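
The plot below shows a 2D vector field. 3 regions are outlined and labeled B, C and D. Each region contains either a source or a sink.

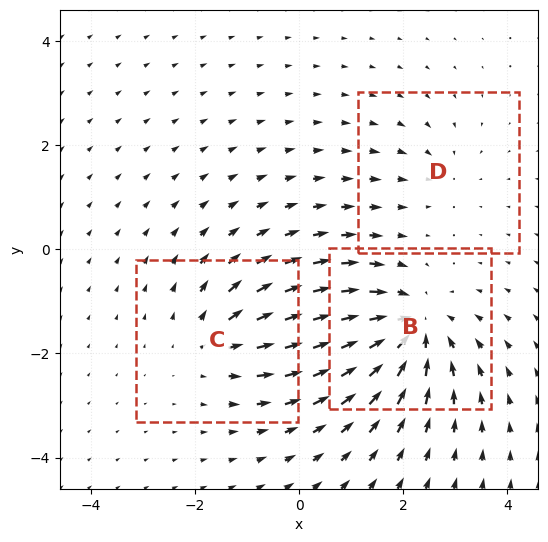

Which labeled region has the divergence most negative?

B

Divergence at each region's feature centre — B: about -5, C: about +3, D: about -2. Region B is most negative.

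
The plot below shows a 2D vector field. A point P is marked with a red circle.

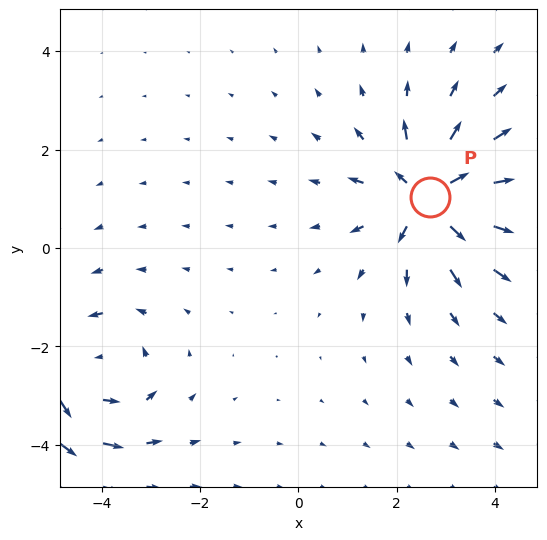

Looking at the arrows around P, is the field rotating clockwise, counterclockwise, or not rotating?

Near P at (2.7, 1.0) the arrows show no circulation. The curl there is ≈0.

not rotating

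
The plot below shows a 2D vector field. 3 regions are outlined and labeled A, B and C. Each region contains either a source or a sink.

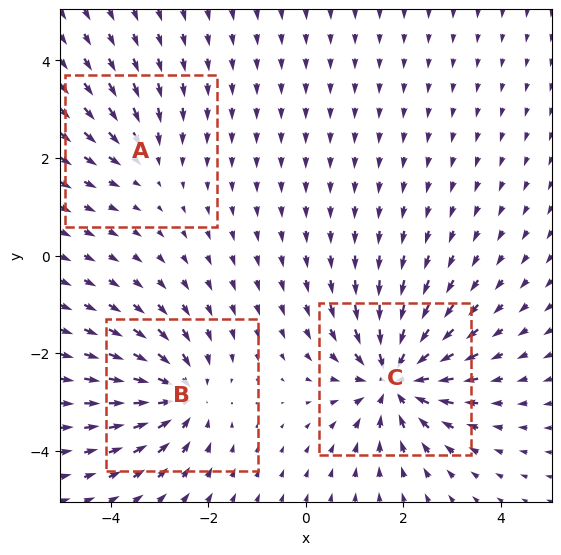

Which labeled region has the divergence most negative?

C

Divergence at each region's feature centre — A: about -2, B: about -4, C: about -5. Region C is most negative.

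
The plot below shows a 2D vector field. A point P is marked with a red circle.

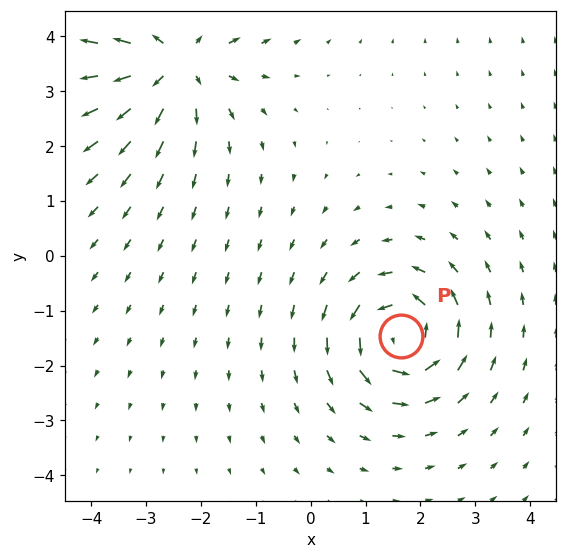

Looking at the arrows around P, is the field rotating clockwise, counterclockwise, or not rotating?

Near P at (1.7, -1.5) the arrows circulate counterclockwise. The curl (z-component) there is about +5; positive curl means counterclockwise rotation.

counterclockwise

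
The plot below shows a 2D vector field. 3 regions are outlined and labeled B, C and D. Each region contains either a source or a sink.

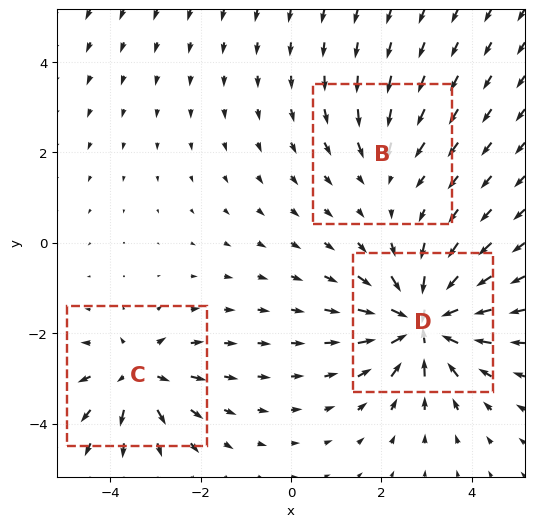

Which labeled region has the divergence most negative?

Divergence at each region's feature centre — B: about -2, C: about +4, D: about -6. Region D is most negative.

D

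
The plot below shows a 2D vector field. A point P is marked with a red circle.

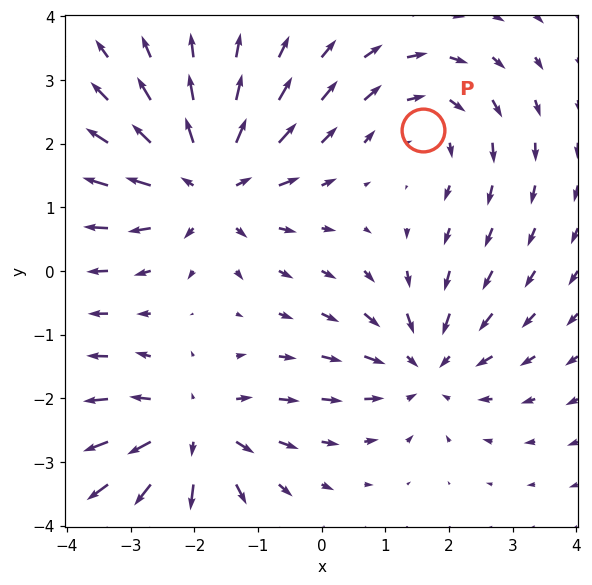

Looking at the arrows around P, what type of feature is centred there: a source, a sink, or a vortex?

At P (1.6, 2.2) the arrows circulate clockwise. Divergence ≈0, curl about -3 — near-zero divergence with nonzero curl is a vortex.

vortex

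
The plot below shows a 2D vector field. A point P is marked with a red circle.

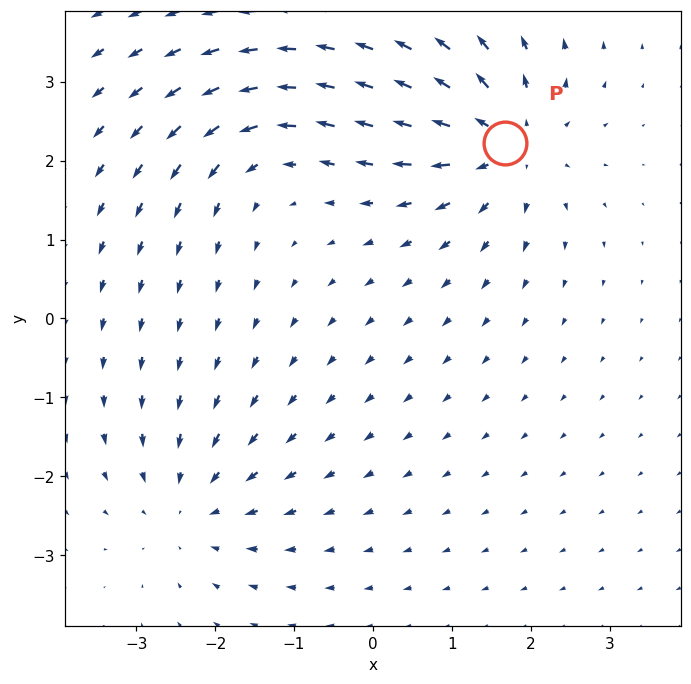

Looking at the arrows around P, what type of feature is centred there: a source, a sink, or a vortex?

source

At P (1.7, 2.2) the arrows spread outward. Divergence about +6, curl ≈0 — positive divergence with near-zero curl is a source.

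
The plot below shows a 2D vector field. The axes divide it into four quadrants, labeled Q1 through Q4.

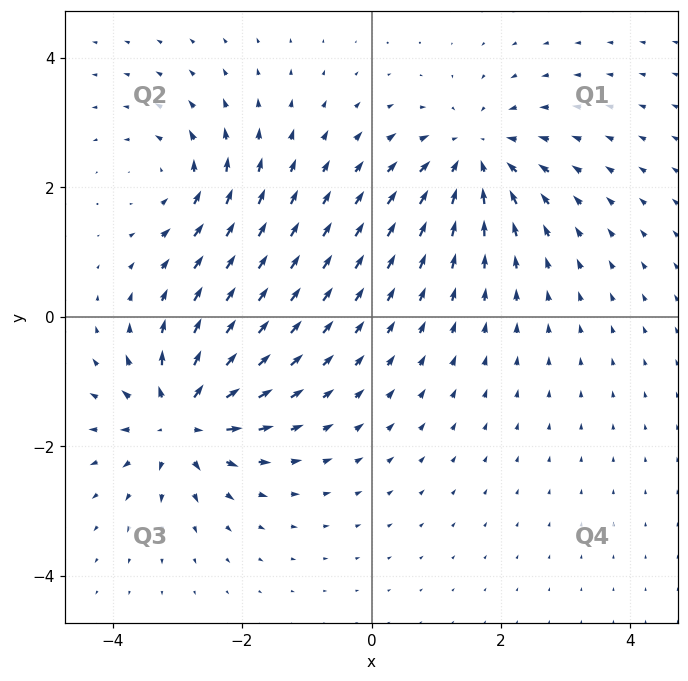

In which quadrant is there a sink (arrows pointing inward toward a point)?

The sink sits at approximately (1.6, 2.5), which lies in quadrant Q1. The divergence there is about -4, negative as expected for a sink.

Q1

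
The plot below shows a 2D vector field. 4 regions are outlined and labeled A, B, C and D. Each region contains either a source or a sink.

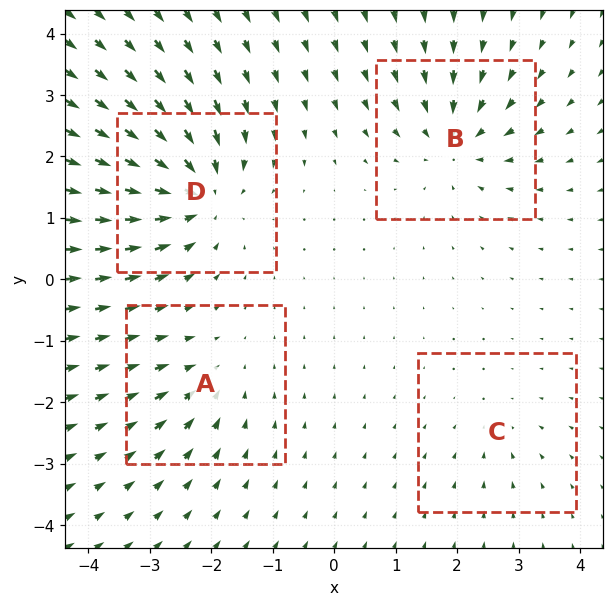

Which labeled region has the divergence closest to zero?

C

Divergence at each region's feature centre — A: about -4, B: about -6, C: about -2, D: about -8. Region C is closest to zero.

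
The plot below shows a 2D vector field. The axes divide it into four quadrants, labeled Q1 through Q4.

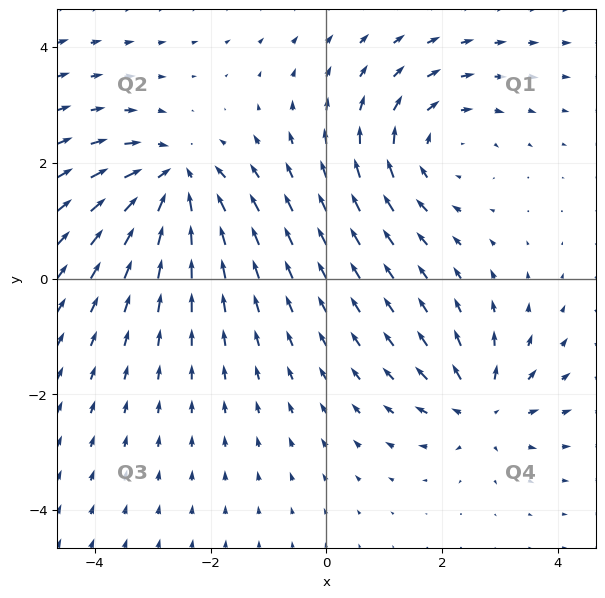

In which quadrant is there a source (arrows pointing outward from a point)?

The source sits at approximately (2.7, -2.2), which lies in quadrant Q4. The divergence there is about +4, positive as expected for a source.

Q4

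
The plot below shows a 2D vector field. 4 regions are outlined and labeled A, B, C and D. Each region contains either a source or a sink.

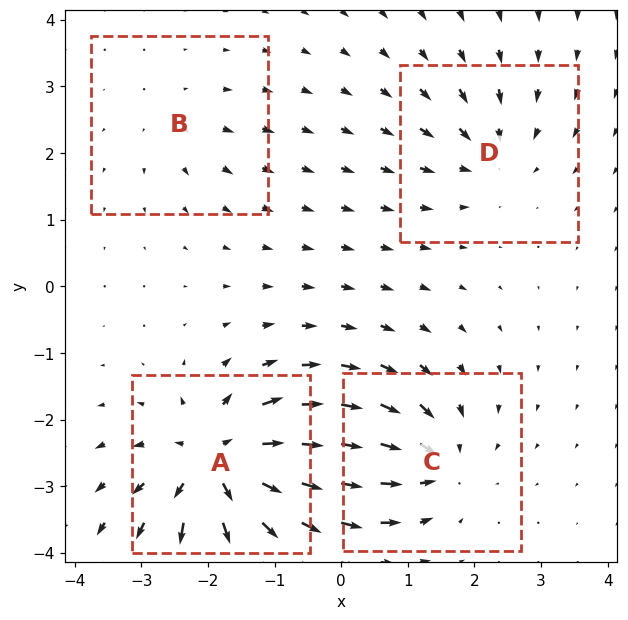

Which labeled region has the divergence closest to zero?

Divergence at each region's feature centre — A: about +9, B: about +3, C: about -6, D: about -4. Region B is closest to zero.

B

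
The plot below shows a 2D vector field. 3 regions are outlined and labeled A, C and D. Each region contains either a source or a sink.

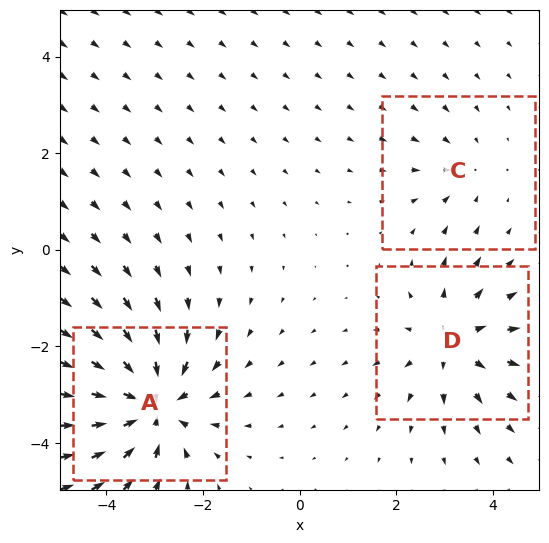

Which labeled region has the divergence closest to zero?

C

Divergence at each region's feature centre — A: about -5, C: about -2, D: about +3. Region C is closest to zero.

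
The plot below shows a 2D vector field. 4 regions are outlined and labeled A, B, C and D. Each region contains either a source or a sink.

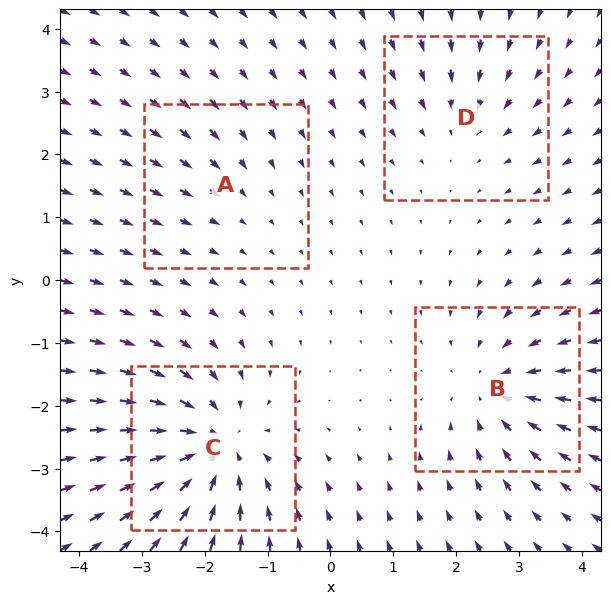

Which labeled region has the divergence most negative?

Divergence at each region's feature centre — A: about -2, B: about -5, C: about -7, D: about -3. Region C is most negative.

C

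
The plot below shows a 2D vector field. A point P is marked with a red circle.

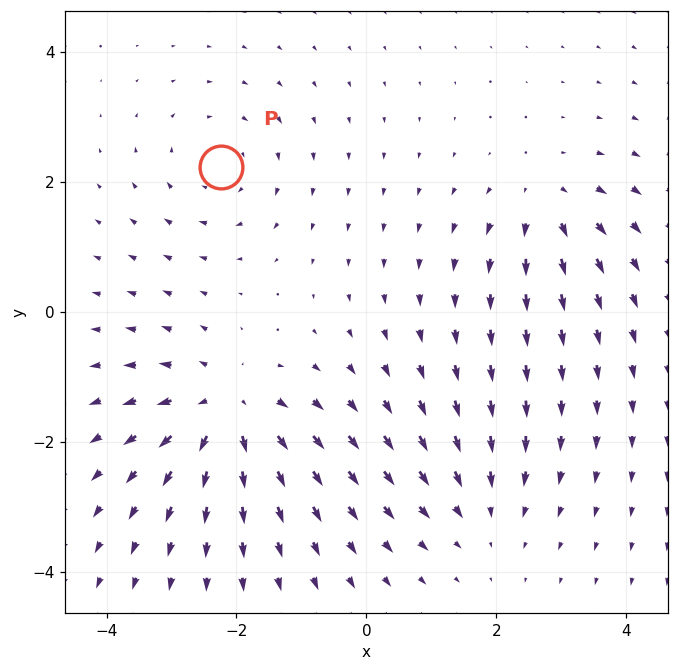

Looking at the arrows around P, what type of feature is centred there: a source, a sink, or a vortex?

At P (-2.2, 2.2) the arrows circulate clockwise. Divergence ≈0, curl about -3 — near-zero divergence with nonzero curl is a vortex.

vortex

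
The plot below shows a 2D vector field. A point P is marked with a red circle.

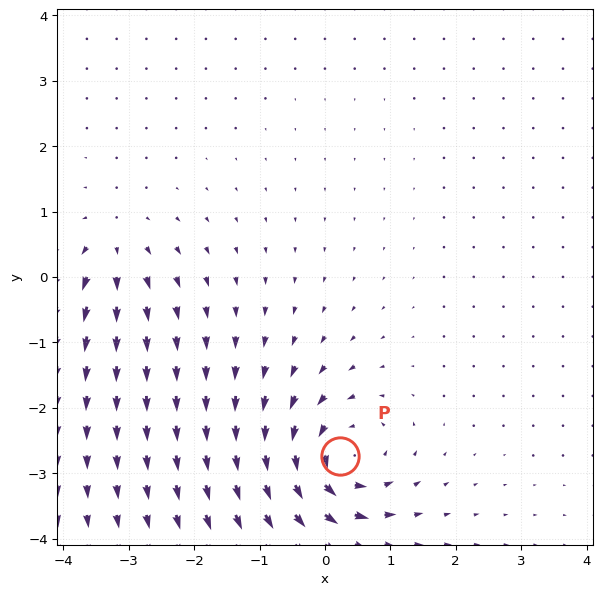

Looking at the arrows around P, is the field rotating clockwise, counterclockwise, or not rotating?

counterclockwise

Near P at (0.2, -2.7) the arrows circulate counterclockwise. The curl (z-component) there is about +5; positive curl means counterclockwise rotation.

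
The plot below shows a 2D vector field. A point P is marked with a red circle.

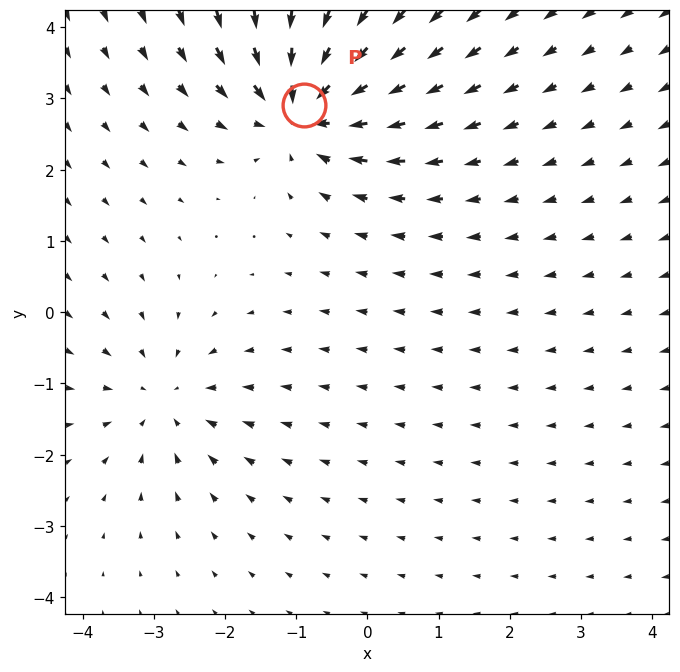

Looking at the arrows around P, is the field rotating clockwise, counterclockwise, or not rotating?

Near P at (-0.9, 2.9) the arrows show no circulation. The curl there is ≈0.

not rotating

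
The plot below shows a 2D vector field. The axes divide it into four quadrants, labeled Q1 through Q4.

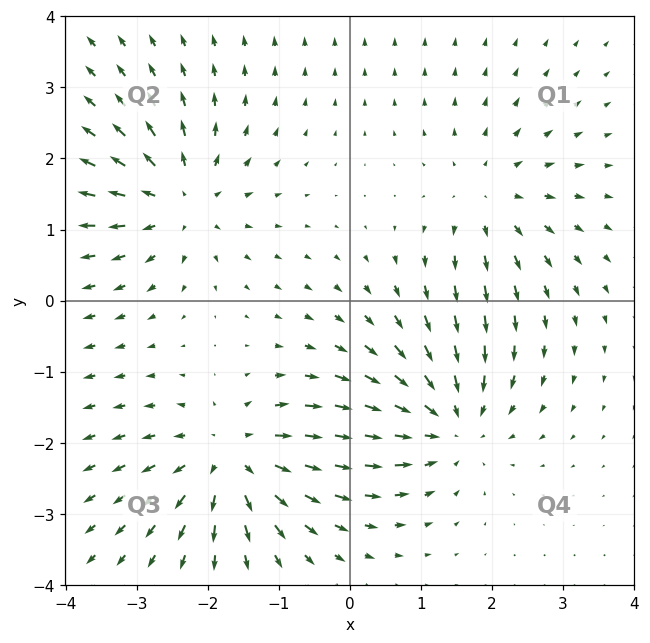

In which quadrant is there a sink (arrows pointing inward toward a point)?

Q4

The sink sits at approximately (1.4, -1.7), which lies in quadrant Q4. The divergence there is about -5, negative as expected for a sink.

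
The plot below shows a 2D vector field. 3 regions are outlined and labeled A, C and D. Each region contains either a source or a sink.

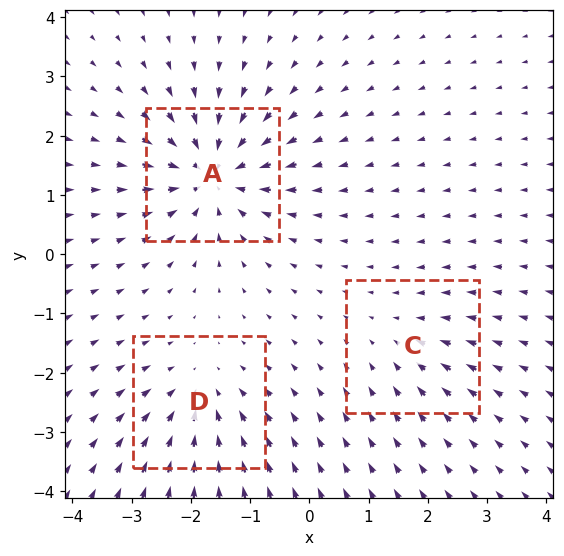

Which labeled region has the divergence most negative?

A

Divergence at each region's feature centre — A: about -6, C: about -2, D: about -3. Region A is most negative.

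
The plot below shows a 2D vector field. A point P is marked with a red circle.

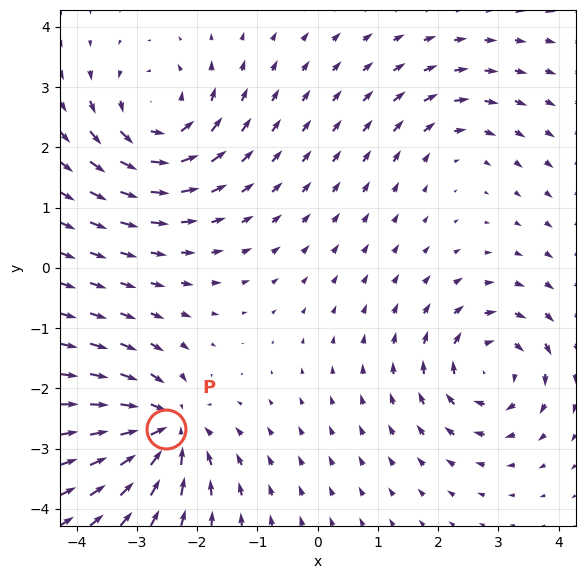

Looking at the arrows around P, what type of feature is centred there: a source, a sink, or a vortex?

sink

At P (-2.5, -2.7) the arrows converge inward. Divergence about -7, curl ≈0 — negative divergence with near-zero curl is a sink.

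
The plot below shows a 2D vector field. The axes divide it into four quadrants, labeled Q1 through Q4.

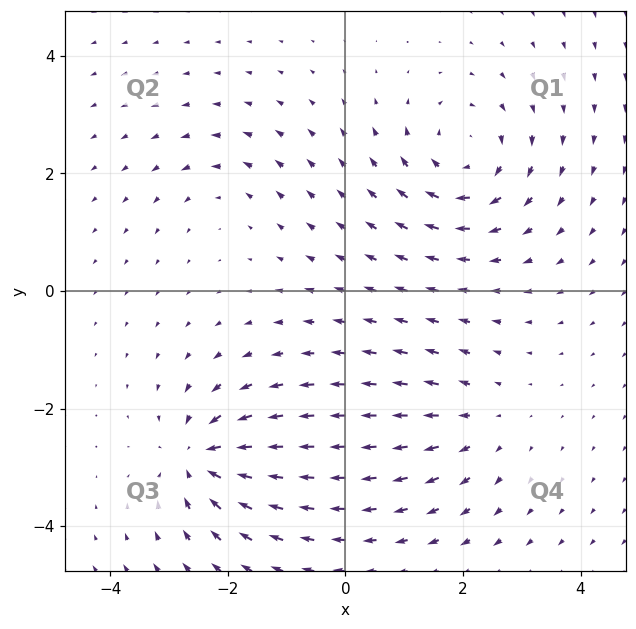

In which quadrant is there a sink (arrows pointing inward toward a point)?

Q3

The sink sits at approximately (-2.4, -2.8), which lies in quadrant Q3. The divergence there is about -7, negative as expected for a sink.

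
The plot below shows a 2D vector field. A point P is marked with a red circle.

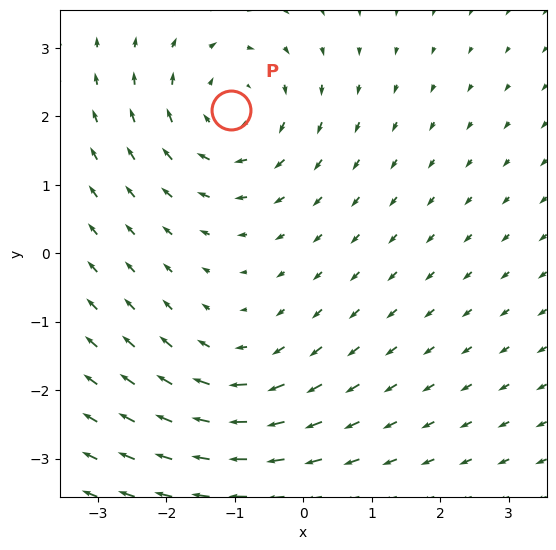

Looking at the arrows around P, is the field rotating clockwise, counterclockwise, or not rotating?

Near P at (-1.0, 2.1) the arrows circulate clockwise. The curl (z-component) there is about -3; negative curl means clockwise rotation.

clockwise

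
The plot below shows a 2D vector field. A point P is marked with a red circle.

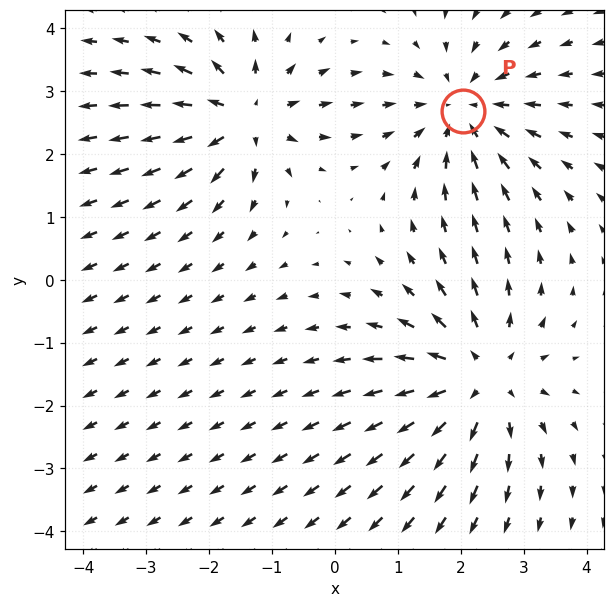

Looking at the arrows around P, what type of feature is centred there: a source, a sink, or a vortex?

At P (2.0, 2.7) the arrows converge inward. Divergence about -3, curl ≈0 — negative divergence with near-zero curl is a sink.

sink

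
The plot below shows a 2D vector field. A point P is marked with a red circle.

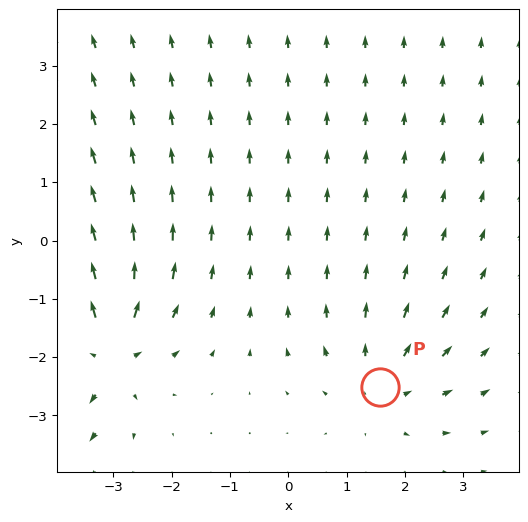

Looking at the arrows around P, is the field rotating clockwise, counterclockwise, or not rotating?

Near P at (1.6, -2.5) the arrows show no circulation. The curl there is ≈0.

not rotating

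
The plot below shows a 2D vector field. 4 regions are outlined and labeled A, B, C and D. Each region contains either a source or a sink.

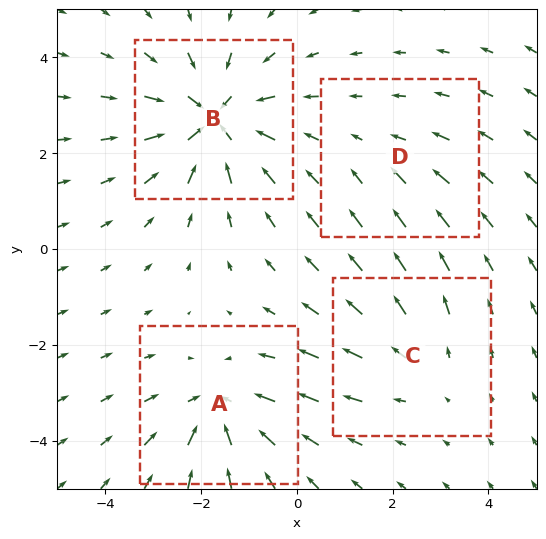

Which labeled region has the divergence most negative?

Divergence at each region's feature centre — A: about -5, B: about -7, C: about +3, D: about -2. Region B is most negative.

B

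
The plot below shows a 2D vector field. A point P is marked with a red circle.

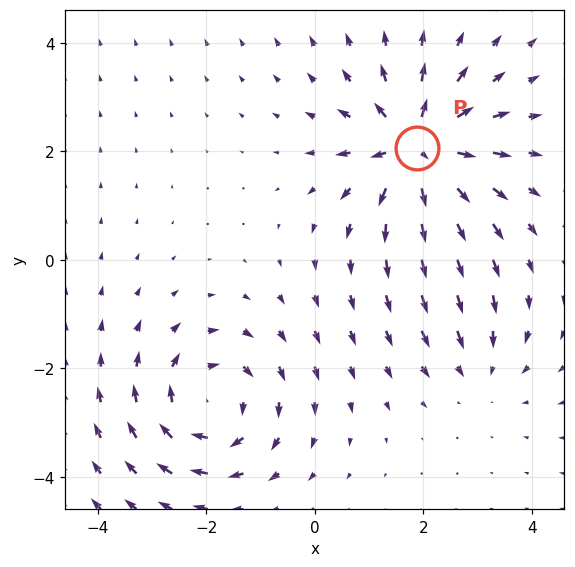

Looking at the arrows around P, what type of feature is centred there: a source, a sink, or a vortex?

source

At P (1.9, 2.1) the arrows spread outward. Divergence about +6, curl ≈0 — positive divergence with near-zero curl is a source.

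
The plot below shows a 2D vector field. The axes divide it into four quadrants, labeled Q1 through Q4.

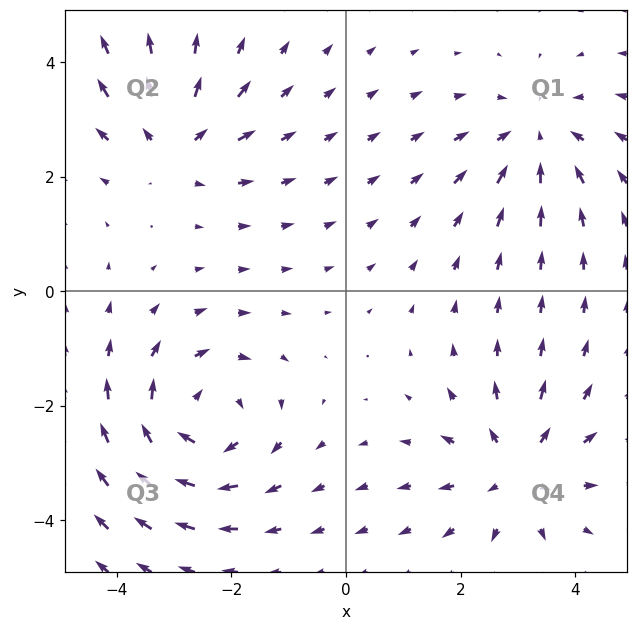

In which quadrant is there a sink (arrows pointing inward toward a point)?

The sink sits at approximately (3.3, 2.7), which lies in quadrant Q1. The divergence there is about -3, negative as expected for a sink.

Q1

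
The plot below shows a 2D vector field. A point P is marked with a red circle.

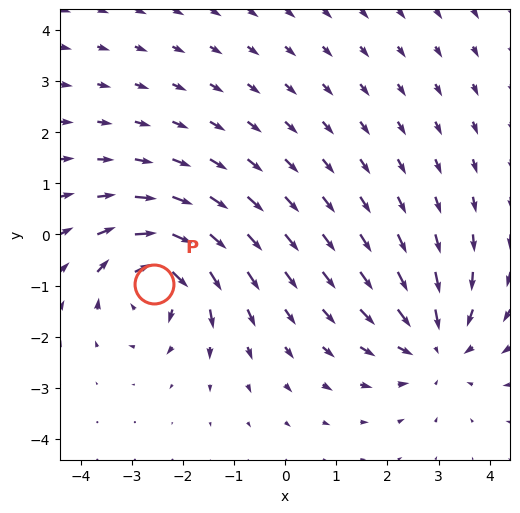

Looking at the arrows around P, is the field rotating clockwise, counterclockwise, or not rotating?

Near P at (-2.6, -1.0) the arrows circulate clockwise. The curl (z-component) there is about -4; negative curl means clockwise rotation.

clockwise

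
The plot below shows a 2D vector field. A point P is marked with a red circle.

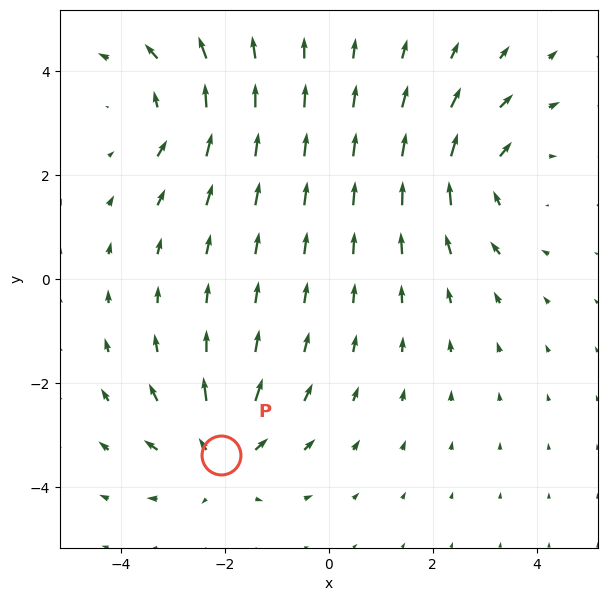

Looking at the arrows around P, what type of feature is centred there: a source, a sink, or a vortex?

At P (-2.1, -3.4) the arrows spread outward. Divergence about +4, curl ≈0 — positive divergence with near-zero curl is a source.

source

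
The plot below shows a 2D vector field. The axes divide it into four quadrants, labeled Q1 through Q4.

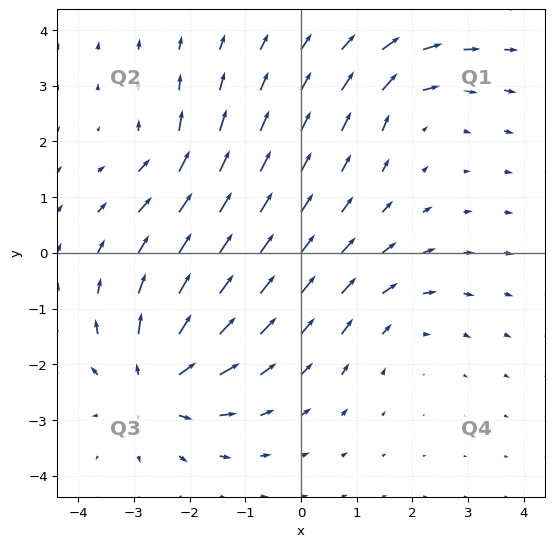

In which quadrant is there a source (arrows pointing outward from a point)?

The source sits at approximately (-2.6, -2.3), which lies in quadrant Q3. The divergence there is about +5, positive as expected for a source.

Q3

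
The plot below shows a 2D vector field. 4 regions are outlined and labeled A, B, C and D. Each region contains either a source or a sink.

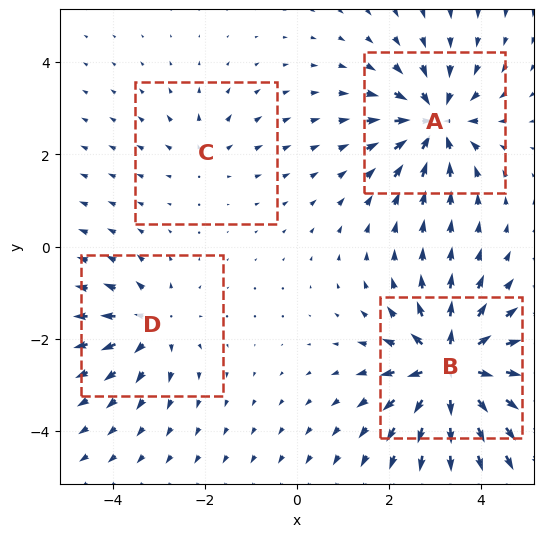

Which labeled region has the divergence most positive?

Divergence at each region's feature centre — A: about -6, B: about +8, C: about +2, D: about +4. Region B is most positive.

B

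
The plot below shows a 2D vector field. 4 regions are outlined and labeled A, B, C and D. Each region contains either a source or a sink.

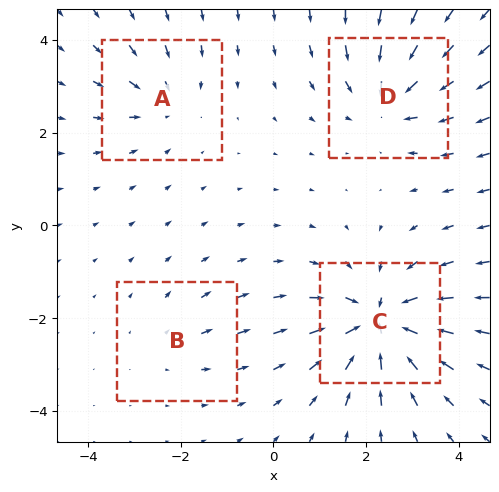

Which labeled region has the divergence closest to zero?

B

Divergence at each region's feature centre — A: about -3, B: about +2, C: about -8, D: about -5. Region B is closest to zero.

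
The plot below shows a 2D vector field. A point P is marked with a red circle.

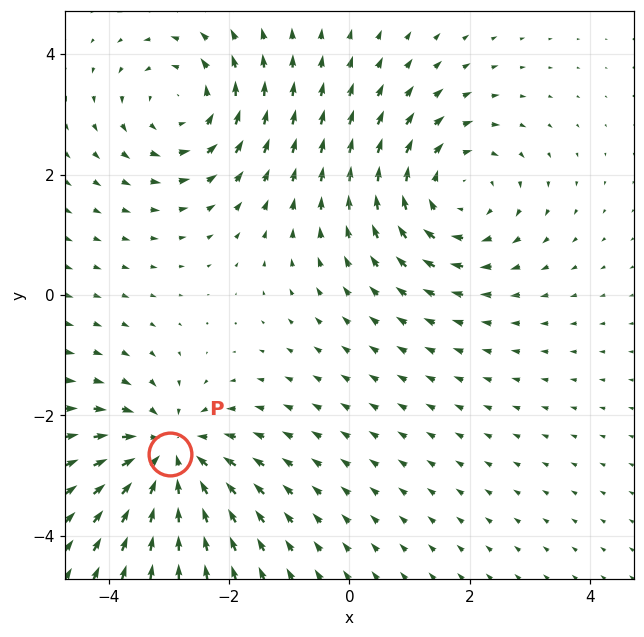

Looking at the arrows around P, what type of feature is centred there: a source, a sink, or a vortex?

sink

At P (-3.0, -2.6) the arrows converge inward. Divergence about -5, curl ≈0 — negative divergence with near-zero curl is a sink.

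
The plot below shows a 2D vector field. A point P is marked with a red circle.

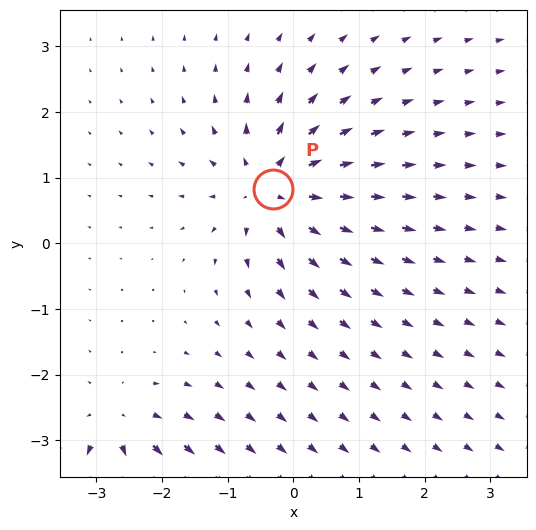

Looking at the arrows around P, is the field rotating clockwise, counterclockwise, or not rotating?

Near P at (-0.3, 0.8) the arrows show no circulation. The curl there is ≈0.

not rotating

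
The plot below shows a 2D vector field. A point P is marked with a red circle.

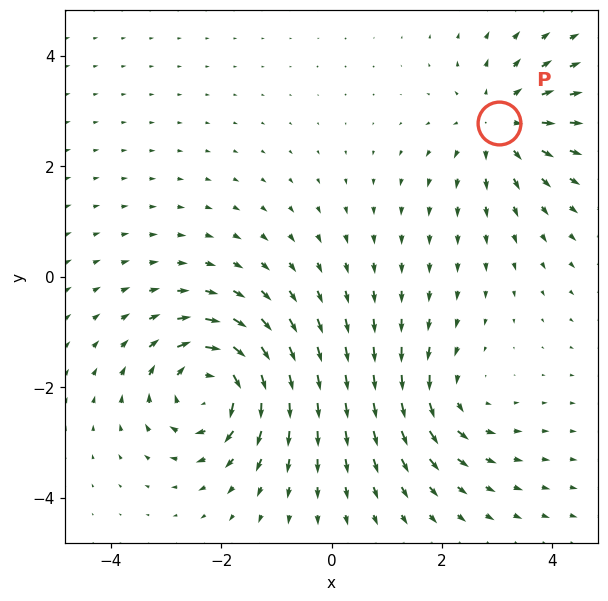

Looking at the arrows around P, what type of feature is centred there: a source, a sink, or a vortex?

At P (3.0, 2.8) the arrows spread outward. Divergence about +4, curl ≈0 — positive divergence with near-zero curl is a source.

source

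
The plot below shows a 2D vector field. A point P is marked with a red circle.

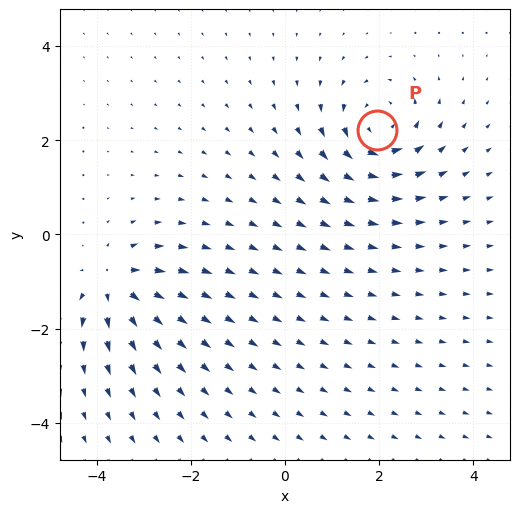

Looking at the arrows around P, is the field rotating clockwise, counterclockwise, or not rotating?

Near P at (2.0, 2.2) the arrows circulate counterclockwise. The curl (z-component) there is about +5; positive curl means counterclockwise rotation.

counterclockwise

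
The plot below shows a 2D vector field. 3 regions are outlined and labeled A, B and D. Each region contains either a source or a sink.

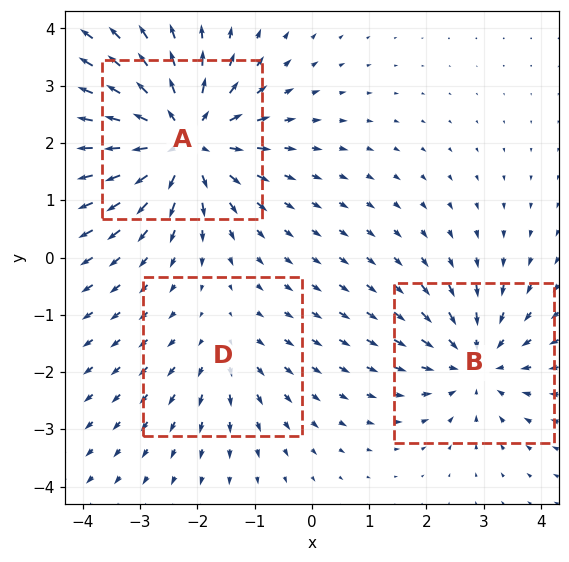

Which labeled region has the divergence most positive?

Divergence at each region's feature centre — A: about +5, B: about -3, D: about +2. Region A is most positive.

A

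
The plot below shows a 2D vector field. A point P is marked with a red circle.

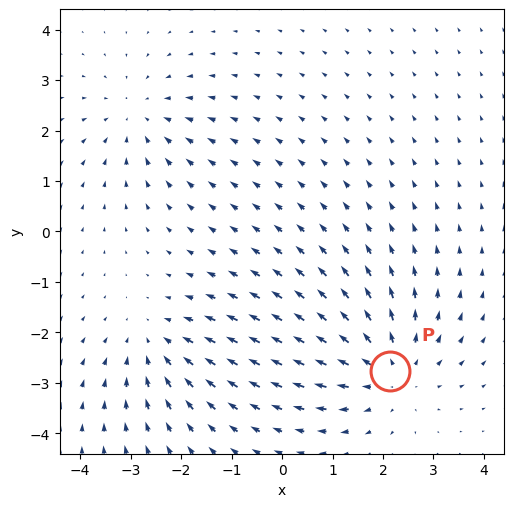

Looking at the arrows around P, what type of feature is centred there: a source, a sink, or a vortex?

At P (2.1, -2.8) the arrows spread outward. Divergence about +3, curl ≈0 — positive divergence with near-zero curl is a source.

source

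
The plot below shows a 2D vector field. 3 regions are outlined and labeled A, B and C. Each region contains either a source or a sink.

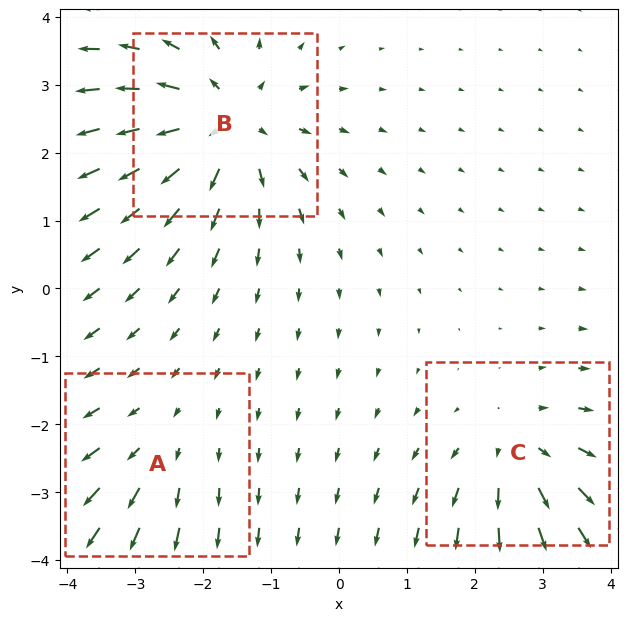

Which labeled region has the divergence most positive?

B

Divergence at each region's feature centre — A: about +2, B: about +5, C: about +3. Region B is most positive.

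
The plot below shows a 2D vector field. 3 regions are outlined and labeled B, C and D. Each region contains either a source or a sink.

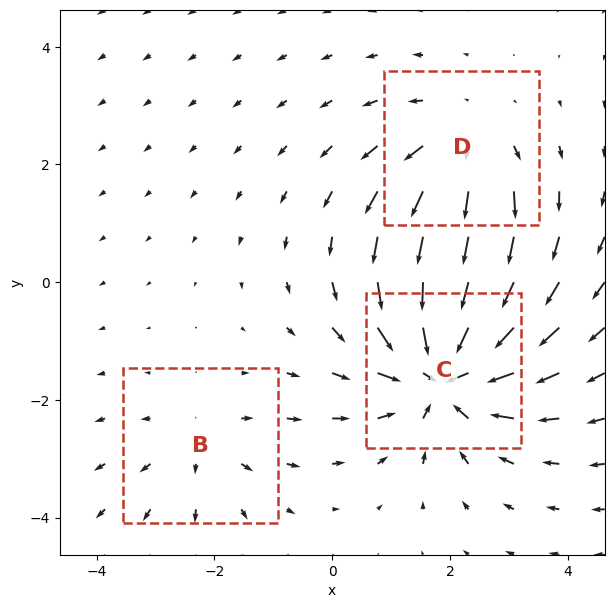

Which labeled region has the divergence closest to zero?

Divergence at each region's feature centre — B: about +2, C: about -5, D: about +3. Region B is closest to zero.

B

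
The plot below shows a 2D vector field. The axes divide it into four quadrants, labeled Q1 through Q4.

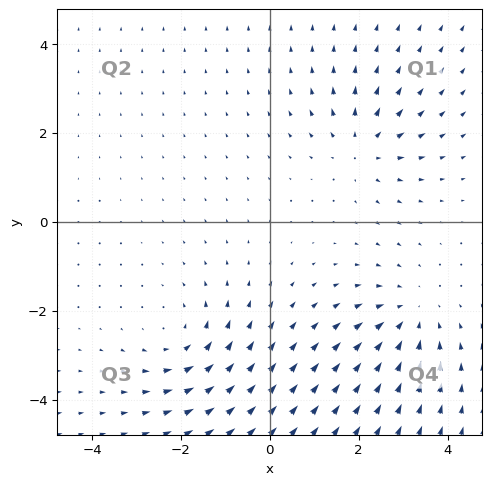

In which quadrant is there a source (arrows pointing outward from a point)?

The source sits at approximately (2.1, 1.7), which lies in quadrant Q1. The divergence there is about +3, positive as expected for a source.

Q1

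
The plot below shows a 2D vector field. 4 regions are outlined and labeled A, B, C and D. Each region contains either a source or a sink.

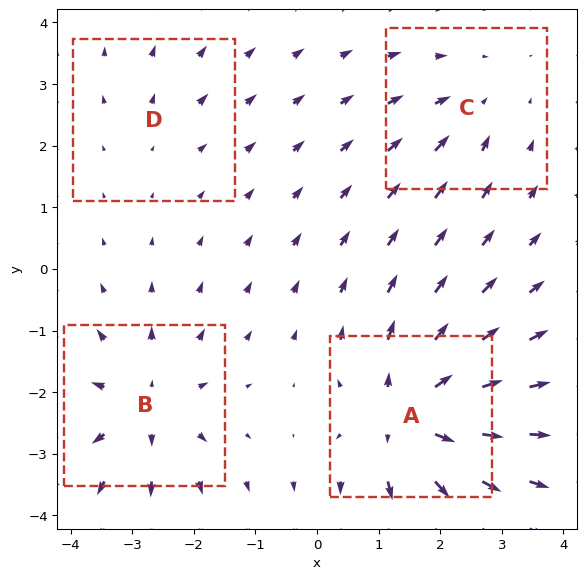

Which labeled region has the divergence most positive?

Divergence at each region's feature centre — A: about +8, B: about +6, C: about -3, D: about +2. Region A is most positive.

A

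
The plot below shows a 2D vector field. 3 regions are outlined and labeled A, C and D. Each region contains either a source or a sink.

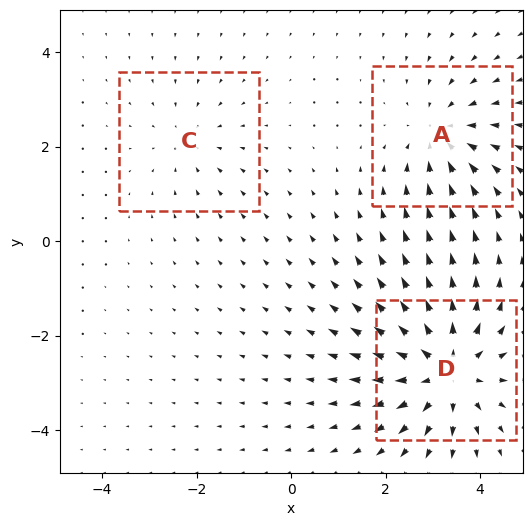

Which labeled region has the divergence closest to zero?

Divergence at each region's feature centre — A: about -3, C: about -2, D: about +4. Region C is closest to zero.

C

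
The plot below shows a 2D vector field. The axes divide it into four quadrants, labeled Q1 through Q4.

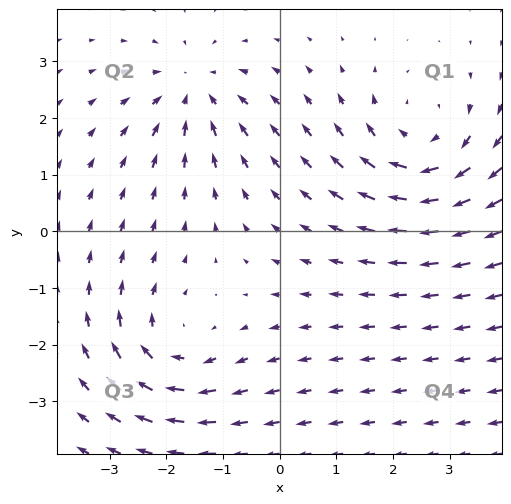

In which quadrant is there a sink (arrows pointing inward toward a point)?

Q2

The sink sits at approximately (-1.5, 2.5), which lies in quadrant Q2. The divergence there is about -4, negative as expected for a sink.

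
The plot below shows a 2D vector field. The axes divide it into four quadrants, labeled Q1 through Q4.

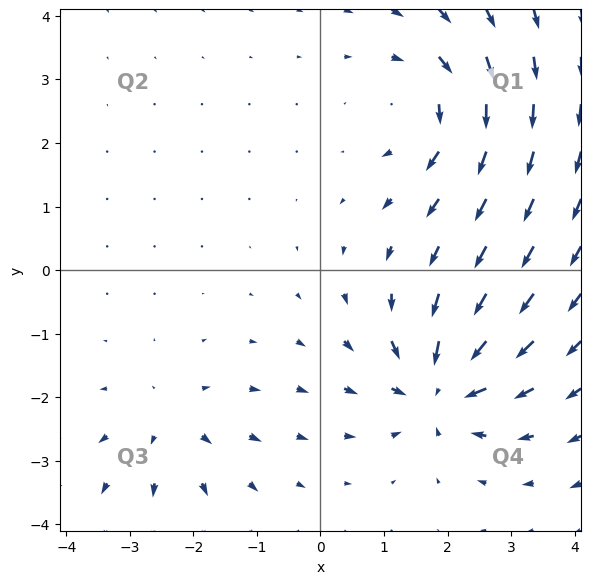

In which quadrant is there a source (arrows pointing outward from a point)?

Q3

The source sits at approximately (-2.3, -2.4), which lies in quadrant Q3. The divergence there is about +3, positive as expected for a source.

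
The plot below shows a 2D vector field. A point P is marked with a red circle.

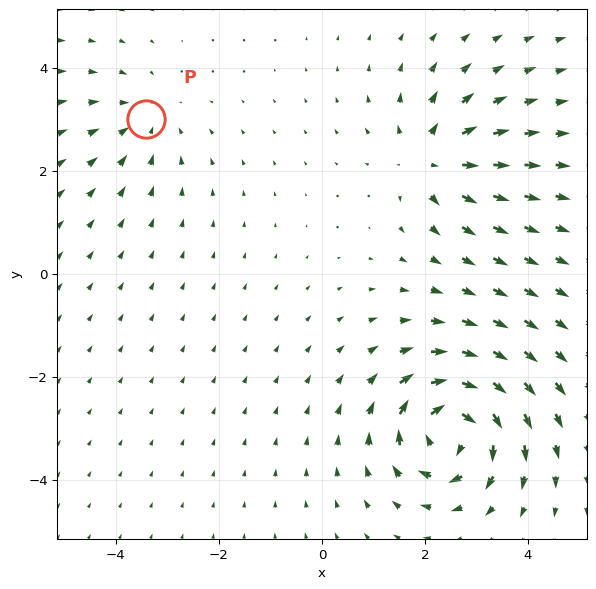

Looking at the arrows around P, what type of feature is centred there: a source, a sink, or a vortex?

At P (-3.4, 3.0) the arrows converge inward. Divergence about -2, curl ≈0 — negative divergence with near-zero curl is a sink.

sink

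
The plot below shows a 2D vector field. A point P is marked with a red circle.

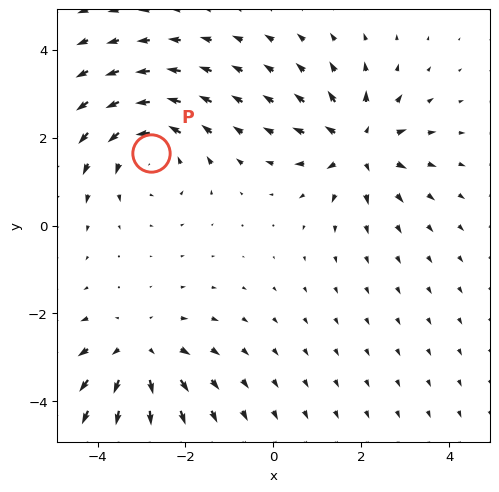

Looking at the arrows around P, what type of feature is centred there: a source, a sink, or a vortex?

At P (-2.8, 1.6) the arrows circulate counterclockwise. Divergence ≈0, curl about +3 — near-zero divergence with nonzero curl is a vortex.

vortex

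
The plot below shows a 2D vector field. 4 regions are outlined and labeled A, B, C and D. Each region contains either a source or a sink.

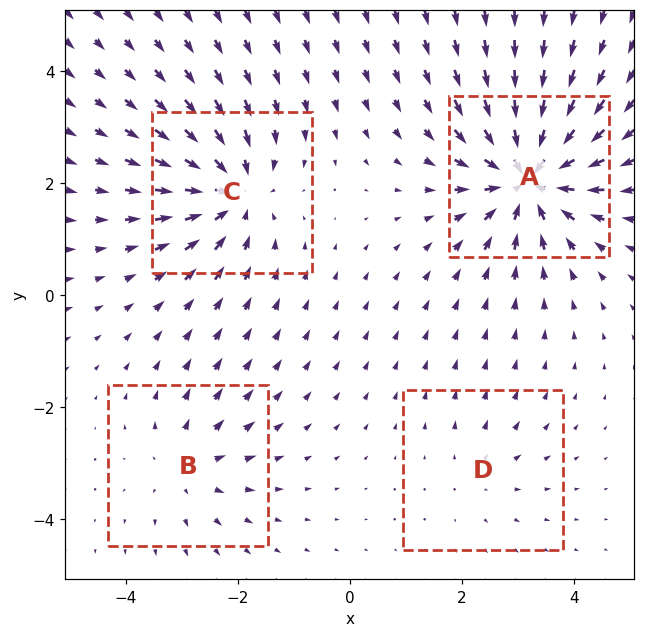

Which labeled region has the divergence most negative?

A

Divergence at each region's feature centre — A: about -8, B: about +3, C: about -6, D: about +2. Region A is most negative.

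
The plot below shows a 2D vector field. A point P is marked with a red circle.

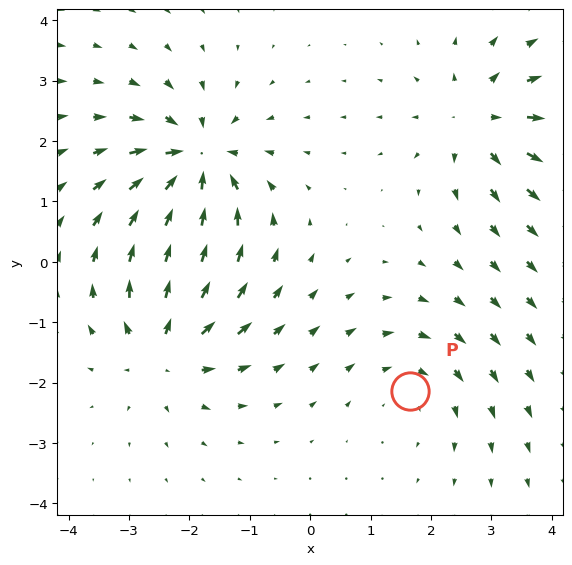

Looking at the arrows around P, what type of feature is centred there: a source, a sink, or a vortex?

At P (1.7, -2.1) the arrows circulate clockwise. Divergence ≈0, curl about -2 — near-zero divergence with nonzero curl is a vortex.

vortex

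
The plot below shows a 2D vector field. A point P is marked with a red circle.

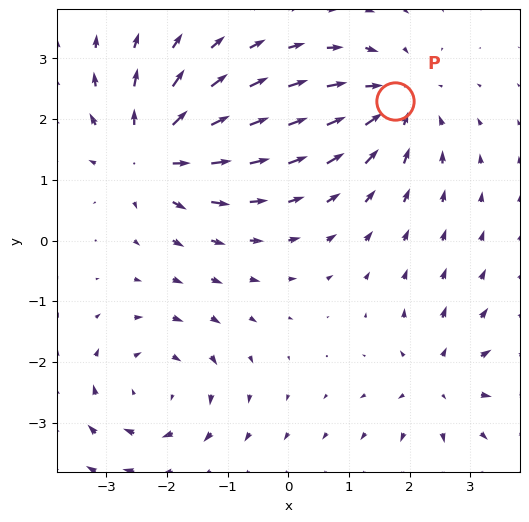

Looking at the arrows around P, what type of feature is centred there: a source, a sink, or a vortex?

sink

At P (1.8, 2.3) the arrows converge inward. Divergence about -5, curl ≈0 — negative divergence with near-zero curl is a sink.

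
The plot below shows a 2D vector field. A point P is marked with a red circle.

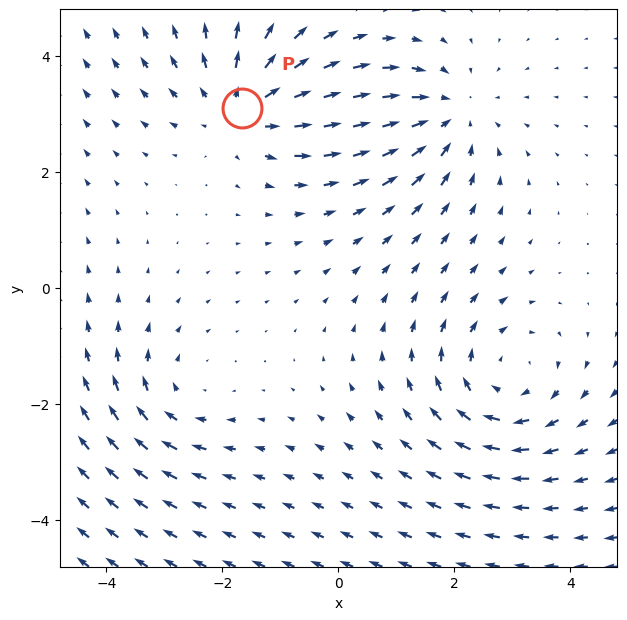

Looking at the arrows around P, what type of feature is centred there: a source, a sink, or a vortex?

source

At P (-1.7, 3.1) the arrows spread outward. Divergence about +4, curl ≈0 — positive divergence with near-zero curl is a source.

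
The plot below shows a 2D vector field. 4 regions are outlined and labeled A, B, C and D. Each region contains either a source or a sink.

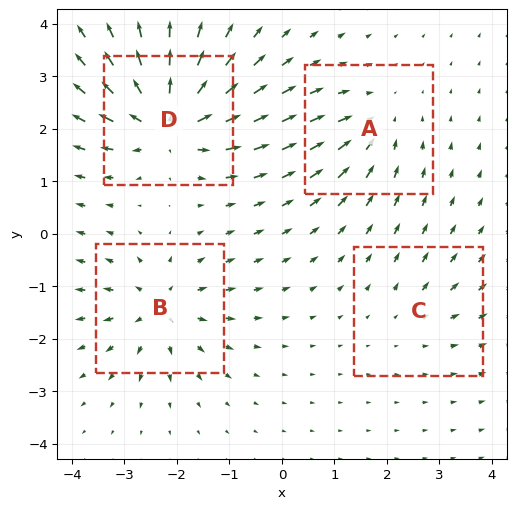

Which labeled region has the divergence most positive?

D

Divergence at each region's feature centre — A: about -4, B: about +6, C: about +2, D: about +9. Region D is most positive.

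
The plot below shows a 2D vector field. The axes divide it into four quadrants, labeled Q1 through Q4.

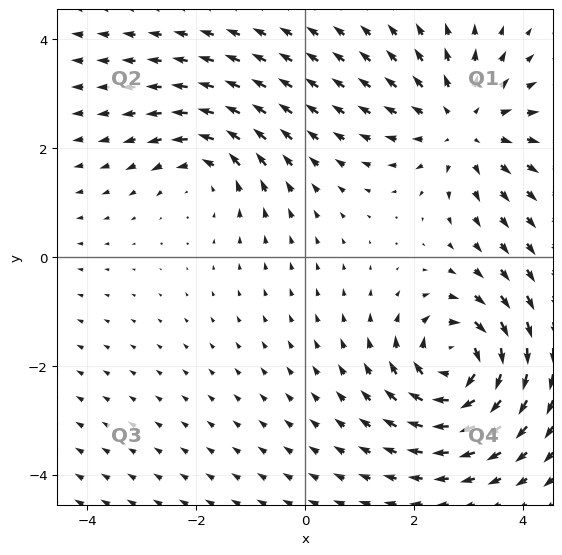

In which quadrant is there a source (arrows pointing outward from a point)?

Q1

The source sits at approximately (2.9, 2.4), which lies in quadrant Q1. The divergence there is about +4, positive as expected for a source.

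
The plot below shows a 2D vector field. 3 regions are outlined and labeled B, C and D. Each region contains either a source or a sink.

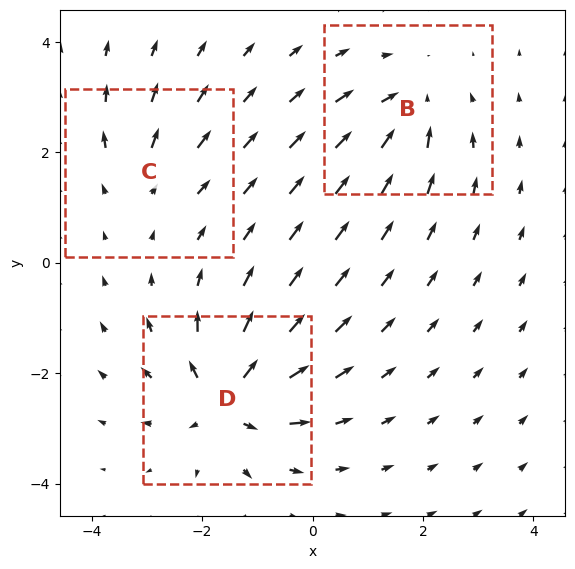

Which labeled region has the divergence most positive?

D

Divergence at each region's feature centre — B: about -4, C: about +3, D: about +6. Region D is most positive.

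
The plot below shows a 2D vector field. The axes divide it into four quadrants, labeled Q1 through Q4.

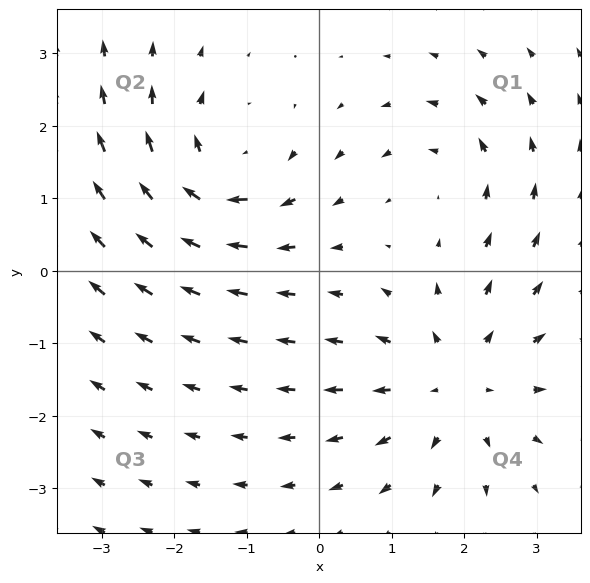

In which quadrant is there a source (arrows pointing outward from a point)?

The source sits at approximately (1.9, -1.6), which lies in quadrant Q4. The divergence there is about +4, positive as expected for a source.

Q4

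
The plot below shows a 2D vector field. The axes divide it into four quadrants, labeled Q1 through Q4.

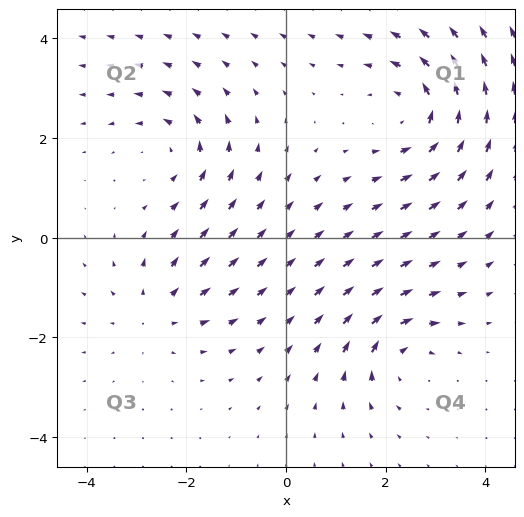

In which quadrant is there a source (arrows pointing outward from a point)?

Q3

The source sits at approximately (-2.6, -1.5), which lies in quadrant Q3. The divergence there is about +3, positive as expected for a source.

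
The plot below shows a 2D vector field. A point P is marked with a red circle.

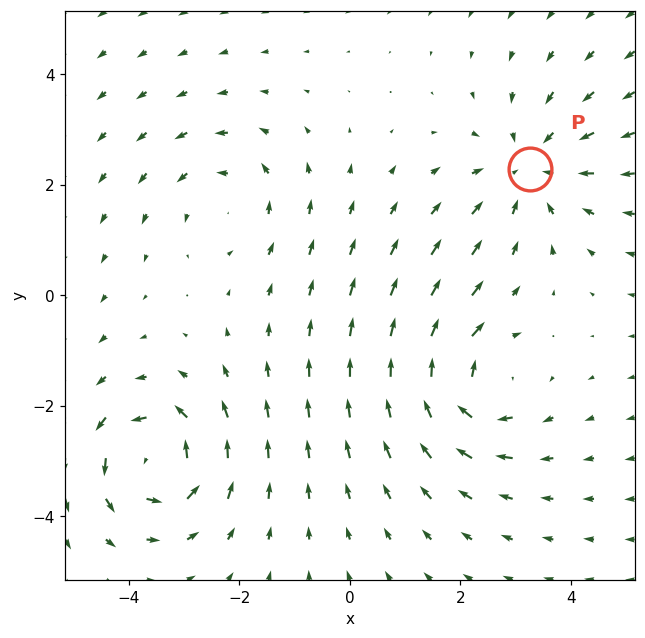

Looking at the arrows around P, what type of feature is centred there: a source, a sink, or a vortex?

sink

At P (3.3, 2.3) the arrows converge inward. Divergence about -4, curl ≈0 — negative divergence with near-zero curl is a sink.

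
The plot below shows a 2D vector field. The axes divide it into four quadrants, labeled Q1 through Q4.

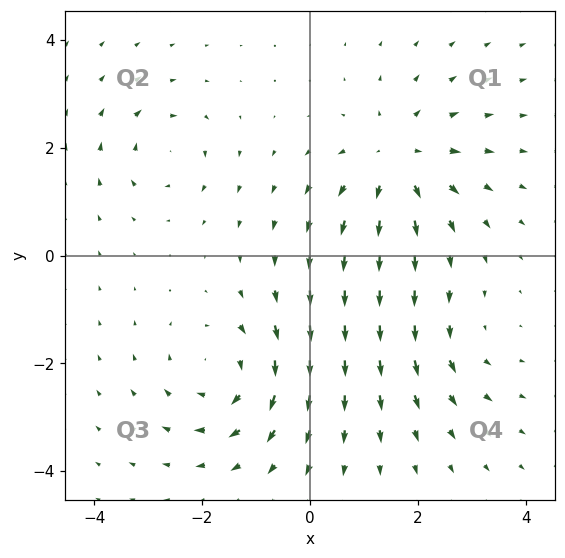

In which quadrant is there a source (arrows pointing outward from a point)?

Q1

The source sits at approximately (1.6, 1.8), which lies in quadrant Q1. The divergence there is about +4, positive as expected for a source.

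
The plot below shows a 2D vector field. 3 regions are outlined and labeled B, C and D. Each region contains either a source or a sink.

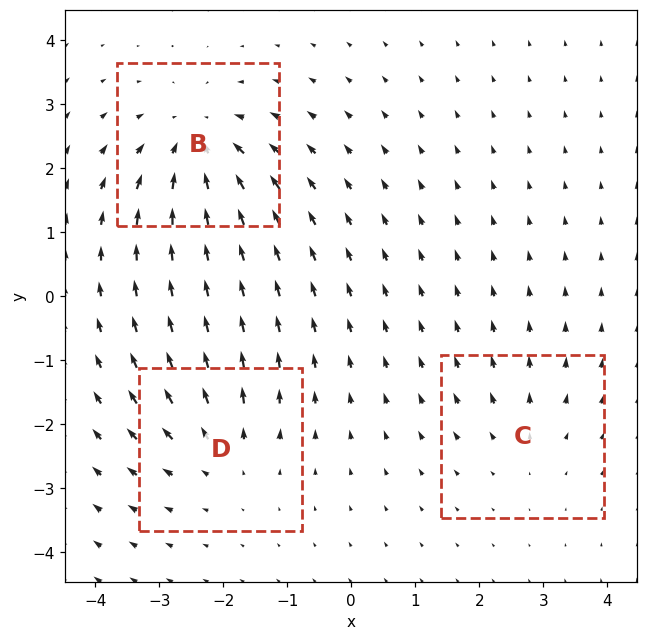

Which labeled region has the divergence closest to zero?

C

Divergence at each region's feature centre — B: about -5, C: about +2, D: about +3. Region C is closest to zero.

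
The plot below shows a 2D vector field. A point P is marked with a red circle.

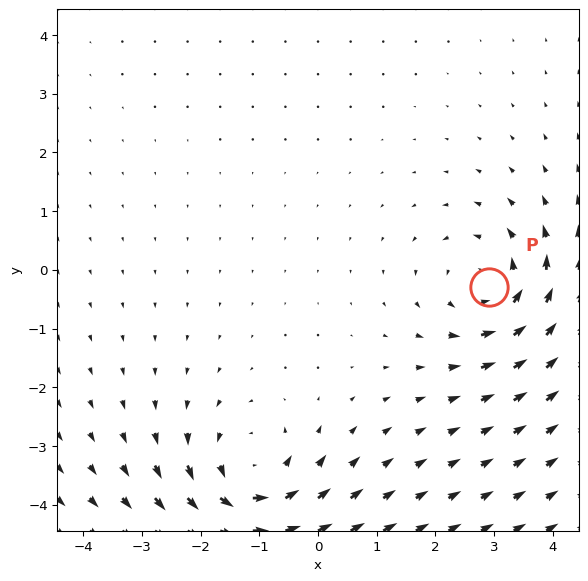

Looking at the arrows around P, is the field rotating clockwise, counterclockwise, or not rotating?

Near P at (2.9, -0.3) the arrows circulate counterclockwise. The curl (z-component) there is about +4; positive curl means counterclockwise rotation.

counterclockwise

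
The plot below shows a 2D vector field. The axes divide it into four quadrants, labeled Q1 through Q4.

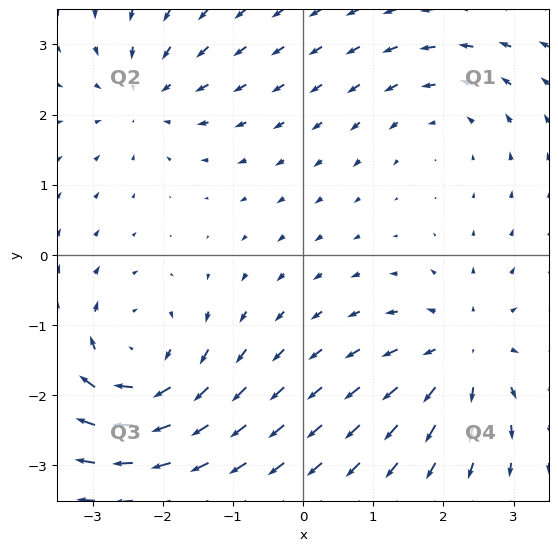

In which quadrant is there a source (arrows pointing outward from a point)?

Q4

The source sits at approximately (2.3, -1.4), which lies in quadrant Q4. The divergence there is about +4, positive as expected for a source.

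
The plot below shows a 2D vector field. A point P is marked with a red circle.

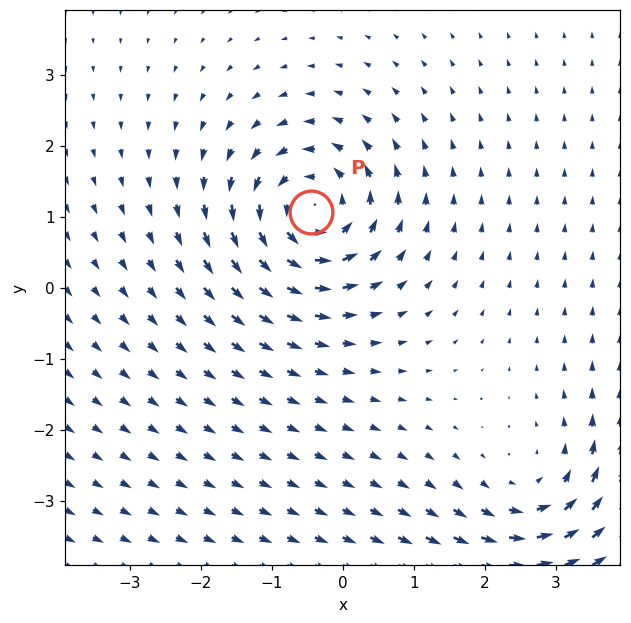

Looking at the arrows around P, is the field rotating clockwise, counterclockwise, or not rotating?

Near P at (-0.4, 1.1) the arrows circulate counterclockwise. The curl (z-component) there is about +4; positive curl means counterclockwise rotation.

counterclockwise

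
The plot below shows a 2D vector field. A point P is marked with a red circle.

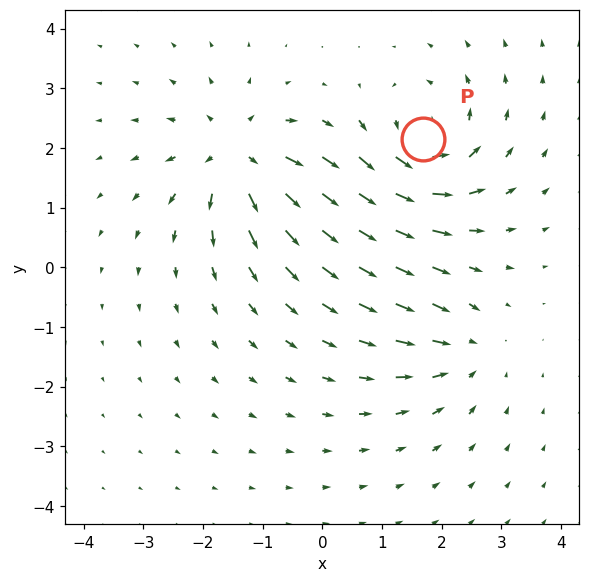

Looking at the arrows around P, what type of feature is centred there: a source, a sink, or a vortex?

At P (1.7, 2.2) the arrows circulate counterclockwise. Divergence ≈0, curl about +6 — near-zero divergence with nonzero curl is a vortex.

vortex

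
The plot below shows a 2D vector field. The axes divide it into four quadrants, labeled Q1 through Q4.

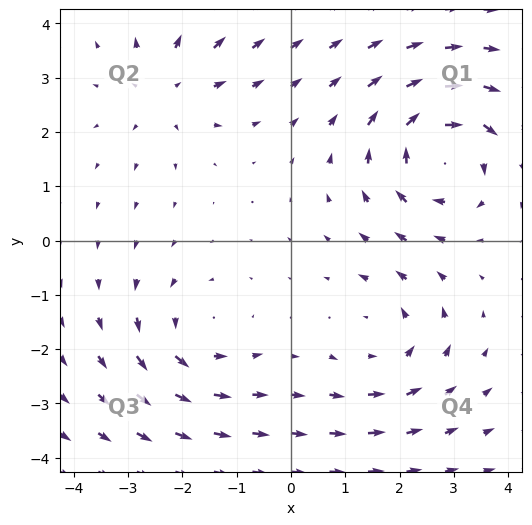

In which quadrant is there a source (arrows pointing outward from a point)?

Q2

The source sits at approximately (-2.3, 2.8), which lies in quadrant Q2. The divergence there is about +3, positive as expected for a source.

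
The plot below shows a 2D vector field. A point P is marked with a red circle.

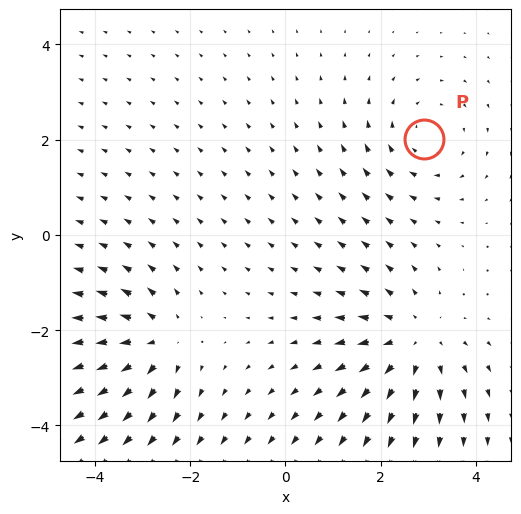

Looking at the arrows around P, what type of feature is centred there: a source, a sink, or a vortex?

vortex

At P (2.9, 2.0) the arrows circulate clockwise. Divergence ≈0, curl about -3 — near-zero divergence with nonzero curl is a vortex.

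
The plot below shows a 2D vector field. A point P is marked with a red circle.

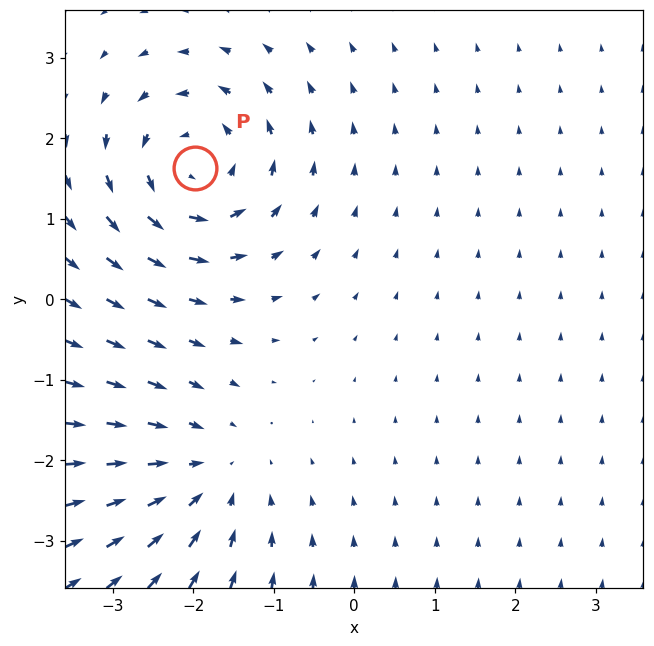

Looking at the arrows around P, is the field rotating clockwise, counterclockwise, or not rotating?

counterclockwise

Near P at (-2.0, 1.6) the arrows circulate counterclockwise. The curl (z-component) there is about +6; positive curl means counterclockwise rotation.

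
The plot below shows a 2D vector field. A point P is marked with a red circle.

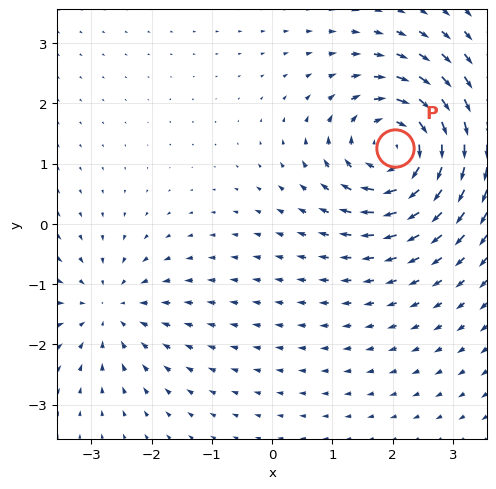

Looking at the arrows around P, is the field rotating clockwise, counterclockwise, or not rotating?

Near P at (2.0, 1.3) the arrows circulate clockwise. The curl (z-component) there is about -6; negative curl means clockwise rotation.

clockwise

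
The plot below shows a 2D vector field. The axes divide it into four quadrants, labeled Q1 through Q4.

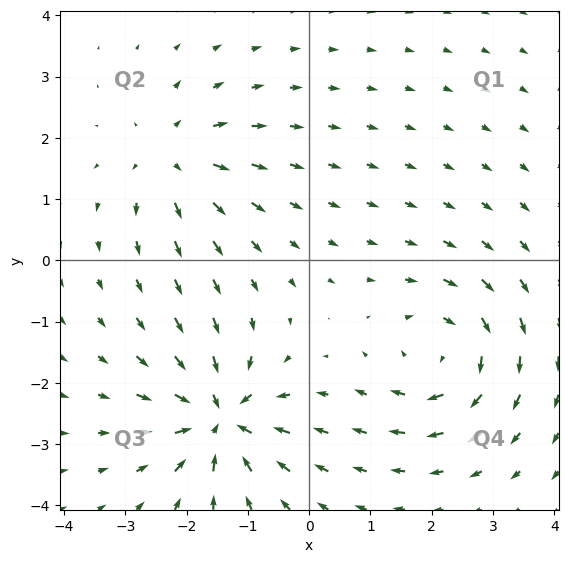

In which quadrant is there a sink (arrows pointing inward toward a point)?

Q3

The sink sits at approximately (-1.4, -2.6), which lies in quadrant Q3. The divergence there is about -7, negative as expected for a sink.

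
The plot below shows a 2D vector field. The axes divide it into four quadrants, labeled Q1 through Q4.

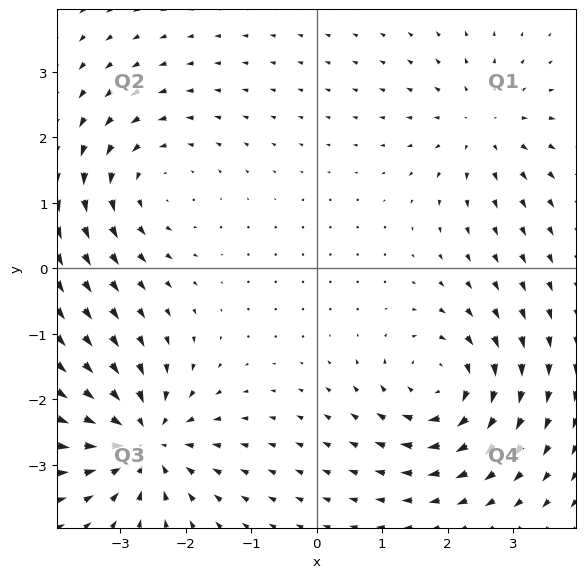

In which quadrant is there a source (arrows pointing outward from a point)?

The source sits at approximately (2.5, 2.2), which lies in quadrant Q1. The divergence there is about +3, positive as expected for a source.

Q1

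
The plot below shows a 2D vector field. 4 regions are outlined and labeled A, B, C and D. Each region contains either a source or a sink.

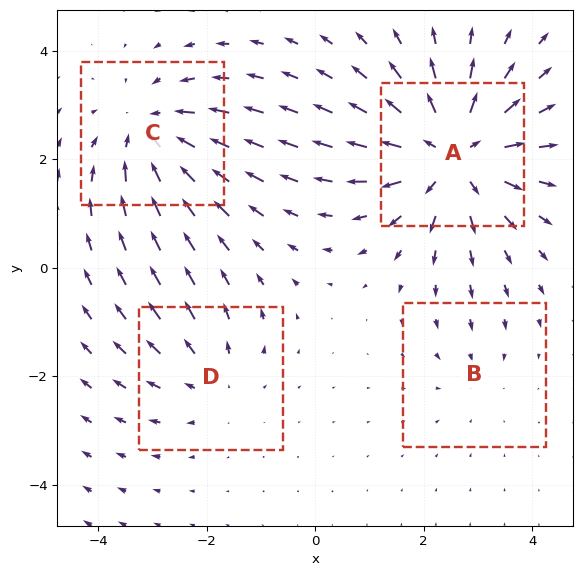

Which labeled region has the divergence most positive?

Divergence at each region's feature centre — A: about +6, B: about -2, C: about -4, D: about +3. Region A is most positive.

A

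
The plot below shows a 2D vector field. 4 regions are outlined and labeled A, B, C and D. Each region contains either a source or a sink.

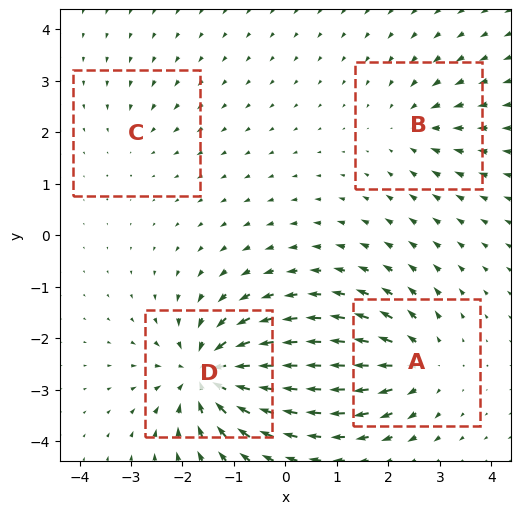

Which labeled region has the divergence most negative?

D

Divergence at each region's feature centre — A: about +6, B: about -4, C: about -2, D: about -9. Region D is most negative.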